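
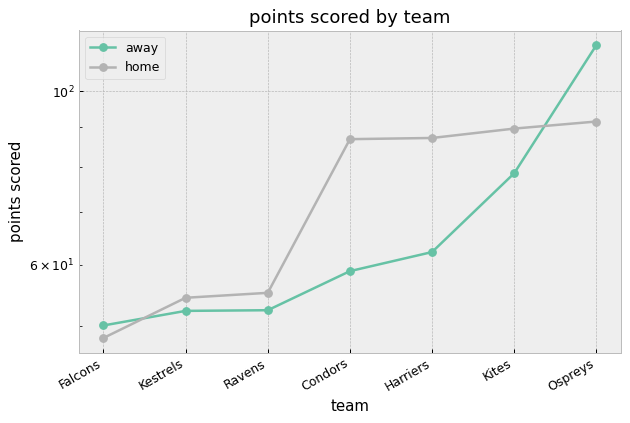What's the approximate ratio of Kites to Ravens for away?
Kites ≈ 80, Ravens ≈ 50; 80/50 ≈ 1.6.

≈ 1.6×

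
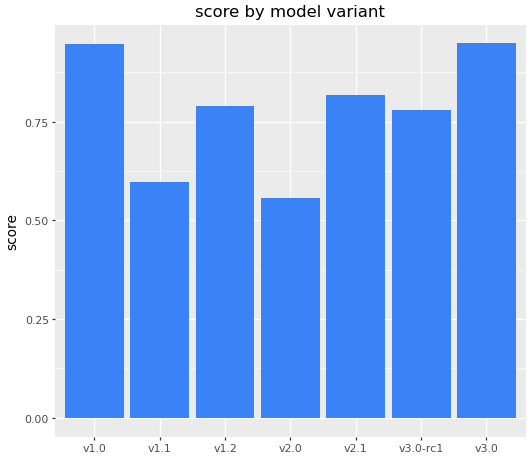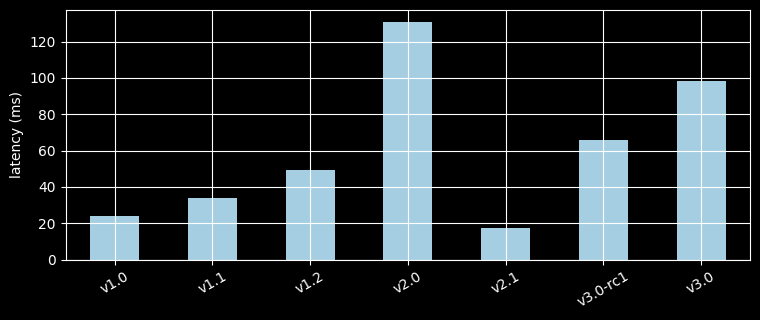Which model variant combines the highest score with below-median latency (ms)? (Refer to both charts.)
v1.0

Chart 2 median latency (ms) ≈ 40; below-median model variants: v1.0, v1.1, v2.1. Among those, v1.0 has the highest score (≈ 0.9).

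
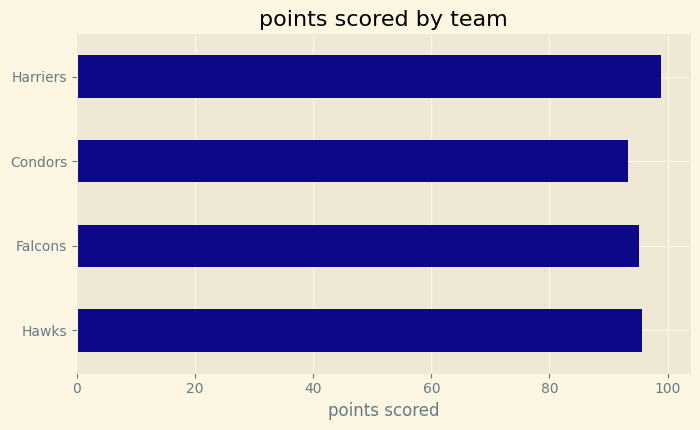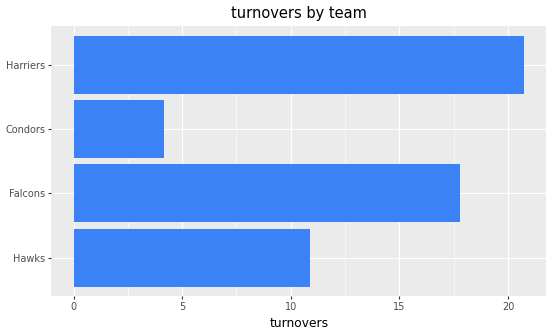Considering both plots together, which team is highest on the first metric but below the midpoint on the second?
Hawks

Chart 2 median turnovers ≈ 14; below-median teams: Hawks, Condors. Among those, Hawks has the highest points scored (≈ 100).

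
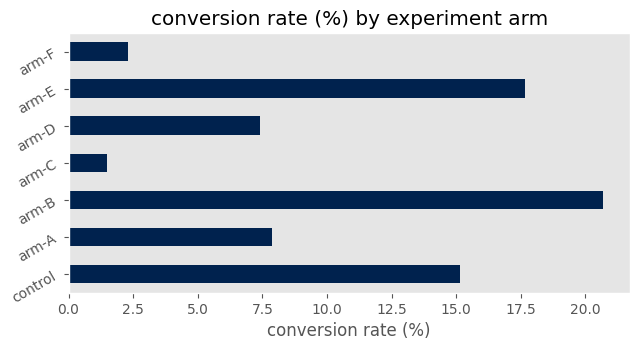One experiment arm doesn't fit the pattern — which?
arm-B ≈ 20; the rest sit between ≈ 2 and ≈ 18.

arm-B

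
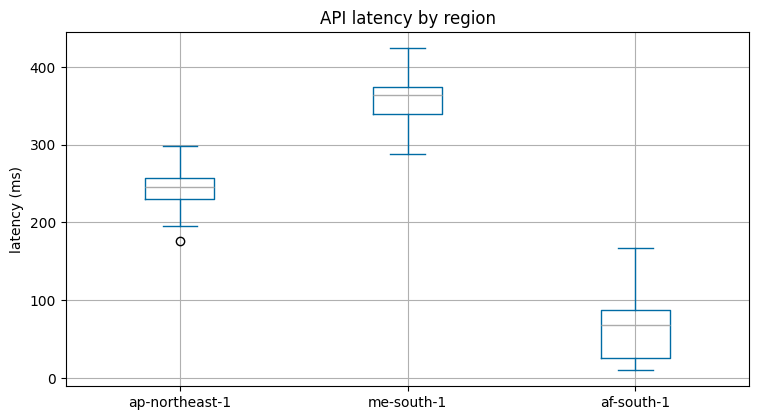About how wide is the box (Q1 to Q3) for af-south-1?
≈ 50

Q3 ≈ 75, Q1 ≈ 25; IQR ≈ 50.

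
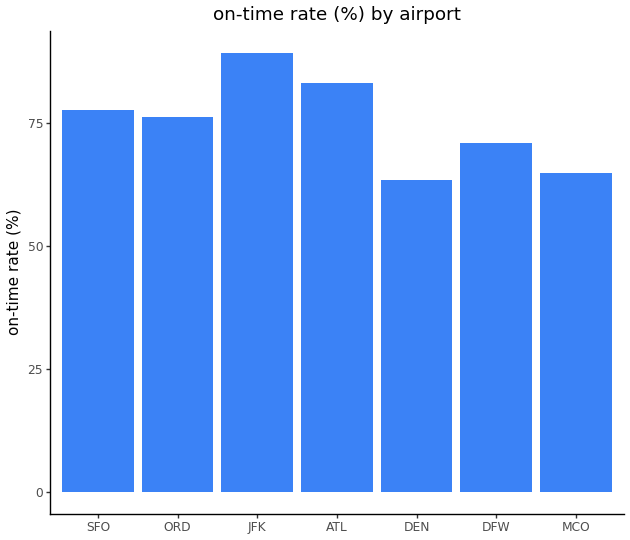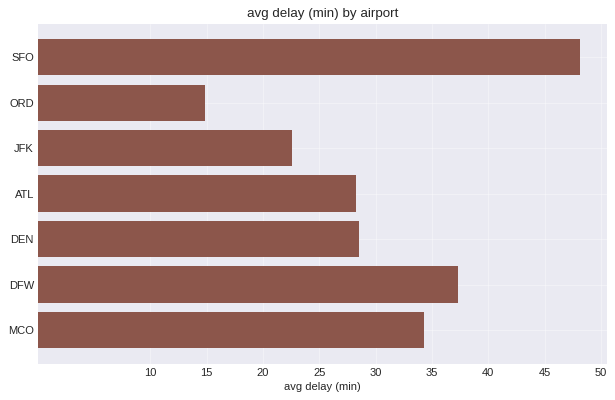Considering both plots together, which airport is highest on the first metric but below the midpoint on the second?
Chart 2 median avg delay (min) ≈ 30; below-median airports: ORD, JFK, ATL. Among those, JFK has the highest on-time rate (%) (≈ 90).

JFK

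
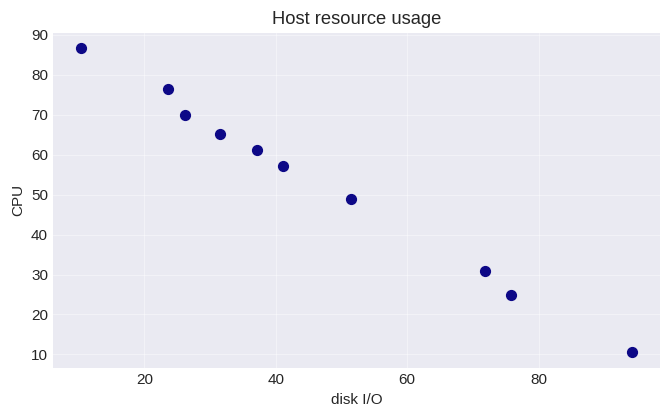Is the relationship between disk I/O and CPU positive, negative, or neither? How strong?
negative, strong

Points are negatively correlated; strong (|r| ≈ 1.0).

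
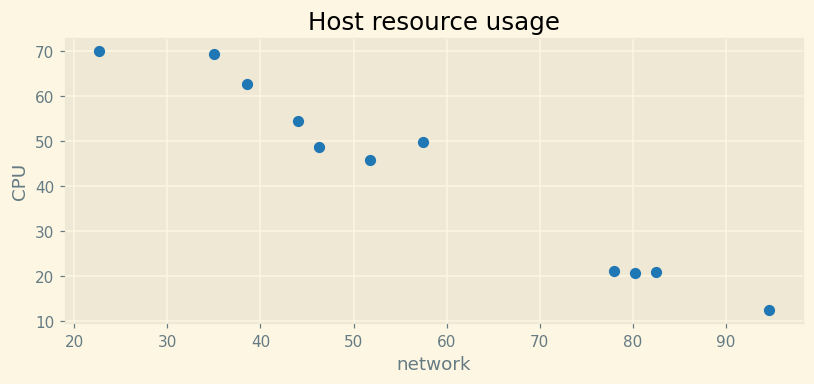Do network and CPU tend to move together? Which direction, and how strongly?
Points are negatively correlated; strong (|r| ≈ 1.0).

negative, strong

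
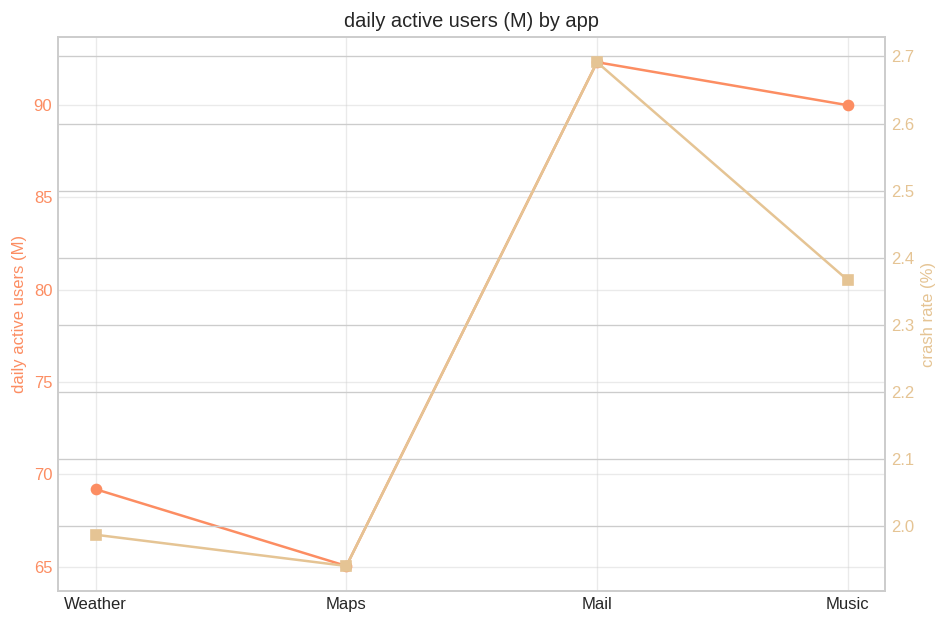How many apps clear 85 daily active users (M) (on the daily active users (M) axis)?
Above 85: Mail, Music.

2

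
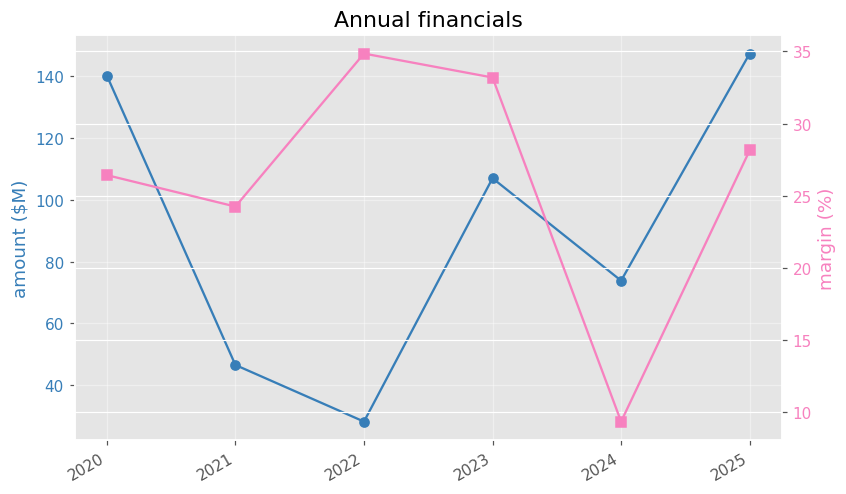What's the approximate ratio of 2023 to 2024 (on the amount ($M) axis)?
≈ 1.57×

2023 ≈ 110, 2024 ≈ 70; 110/70 ≈ 1.57.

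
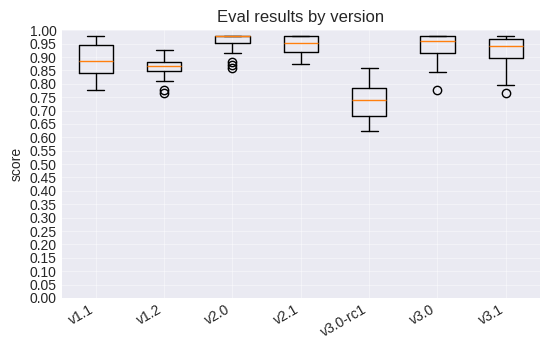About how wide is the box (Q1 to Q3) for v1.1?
≈ 0.10

Q3 ≈ 0.95, Q1 ≈ 0.85; IQR ≈ 0.10.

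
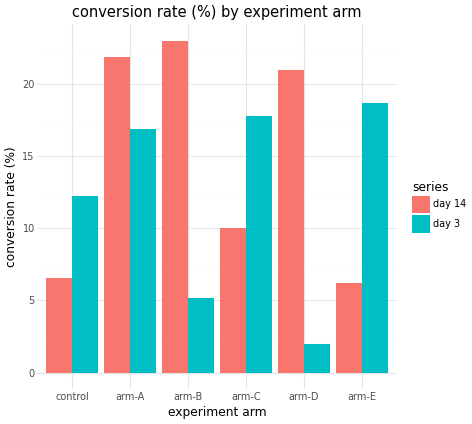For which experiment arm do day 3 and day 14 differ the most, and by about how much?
arm-D, ≈ 18 %

arm-D: day 3 ≈ 2, day 14 ≈ 20 → gap ≈ 18. Next-largest (arm-B) is only ≈ 16.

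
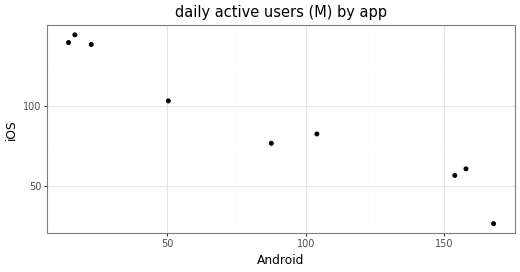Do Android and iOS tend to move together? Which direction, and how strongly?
Points are negatively correlated; strong (|r| ≈ 1.0).

negative, strong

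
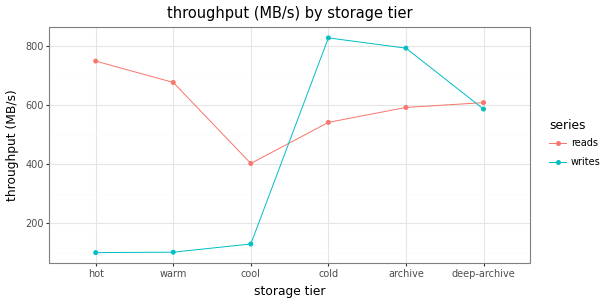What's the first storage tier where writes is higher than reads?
cold

cool: writes ≈ 100 vs reads ≈ 400 (not yet); cold: writes ≈ 800 vs reads ≈ 500 (first crossover).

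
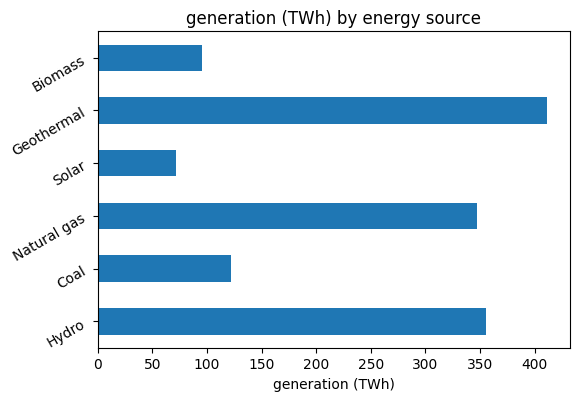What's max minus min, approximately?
Max Geothermal ≈ 400, min Solar ≈ 50; range ≈ 350.

≈ 350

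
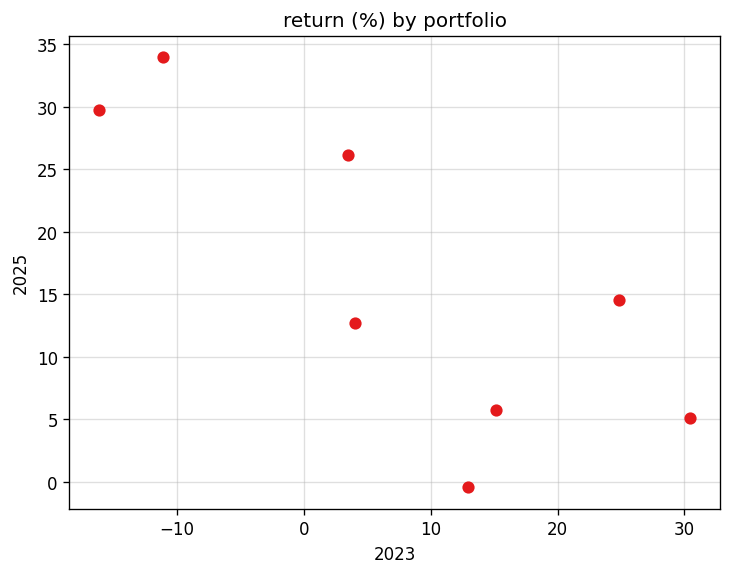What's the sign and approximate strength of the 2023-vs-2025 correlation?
negative, strong

Points are negatively correlated; strong (|r| ≈ 0.8).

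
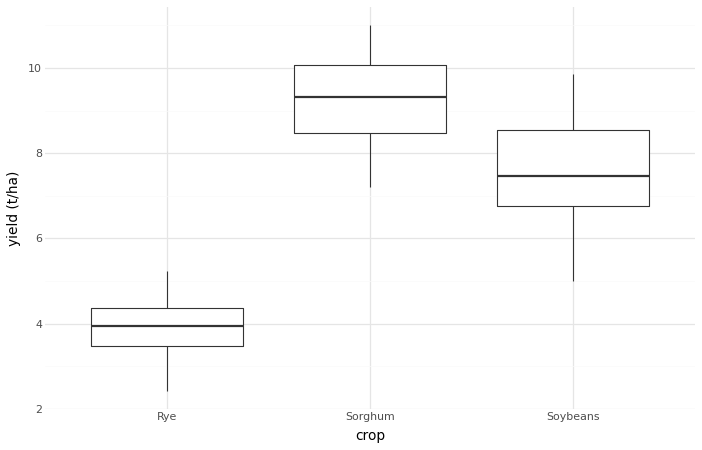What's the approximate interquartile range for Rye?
Q3 ≈ 4.5, Q1 ≈ 3.5; IQR ≈ 1.0.

≈ 1.0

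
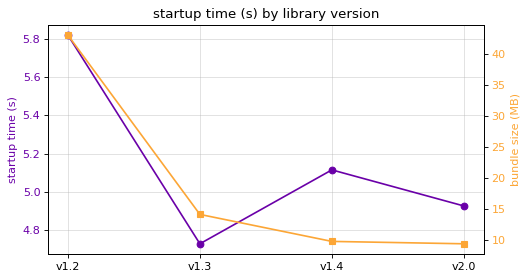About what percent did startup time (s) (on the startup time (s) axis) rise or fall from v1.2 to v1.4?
≈ -12.1%

v1.2 ≈ 5.8, v1.4 ≈ 5.1; (5.1 − 5.8) / 5.8 ≈ -12.1%.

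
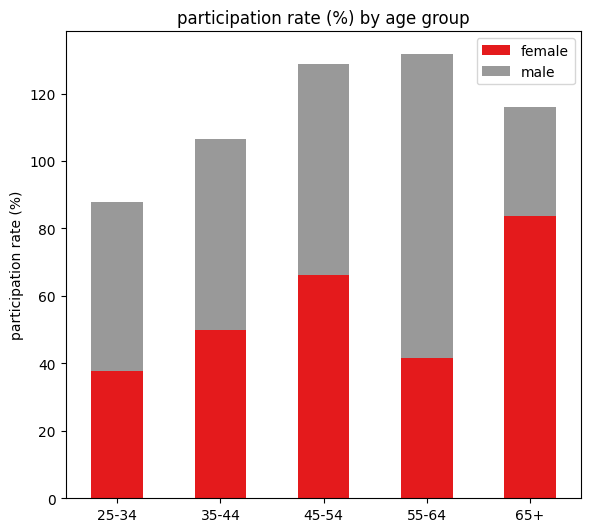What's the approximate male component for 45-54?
male top ≈ 120, bottom ≈ 60; segment ≈ 60.

≈ 60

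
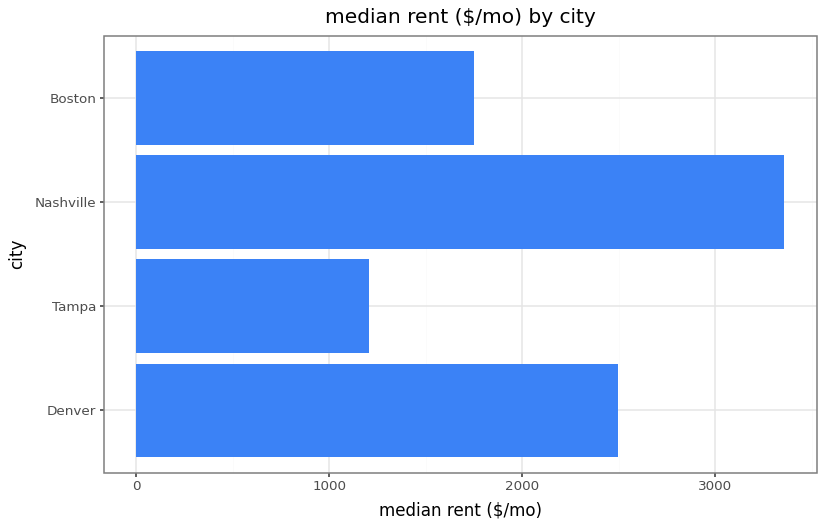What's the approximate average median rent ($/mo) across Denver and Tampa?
≈ 1750

(2500 + 1000) / 2 ≈ 1750.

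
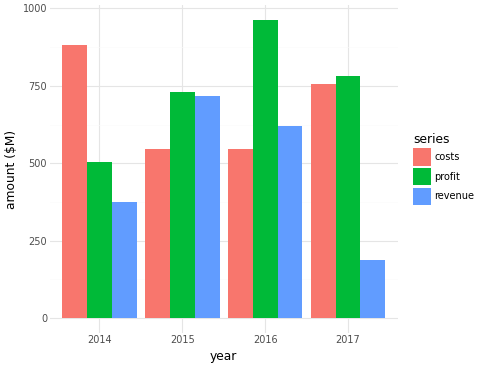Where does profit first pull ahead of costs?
2015

2014: profit ≈ 500 vs costs ≈ 900 (not yet); 2015: profit ≈ 700 vs costs ≈ 500 (first crossover).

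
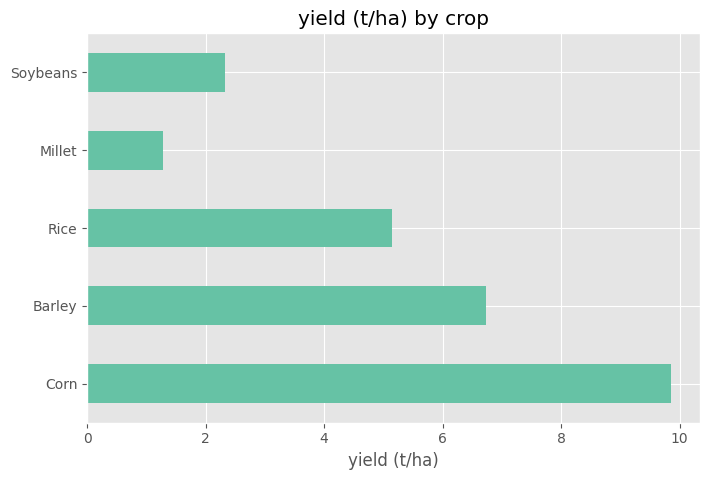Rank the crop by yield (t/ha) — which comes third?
Top 4: Corn ≈ 10, Barley ≈ 7, Rice ≈ 5, Soybeans ≈ 2.

Rice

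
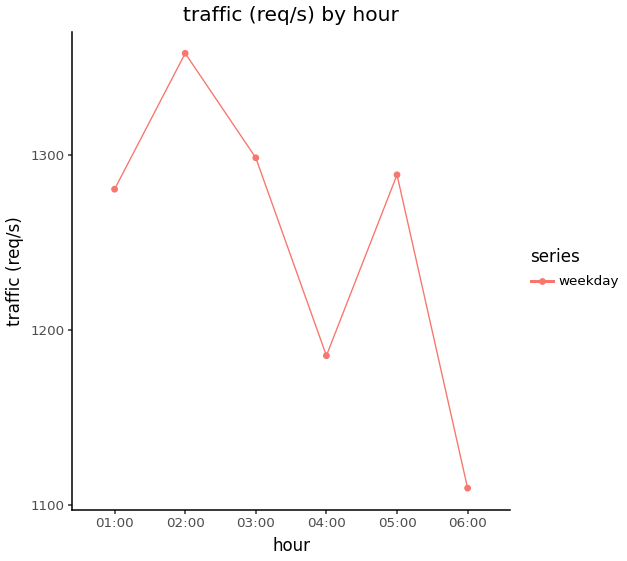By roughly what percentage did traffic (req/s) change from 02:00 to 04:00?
≈ -13%

02:00 ≈ 1350, 04:00 ≈ 1175; (1175 − 1350) / 1350 ≈ -13%.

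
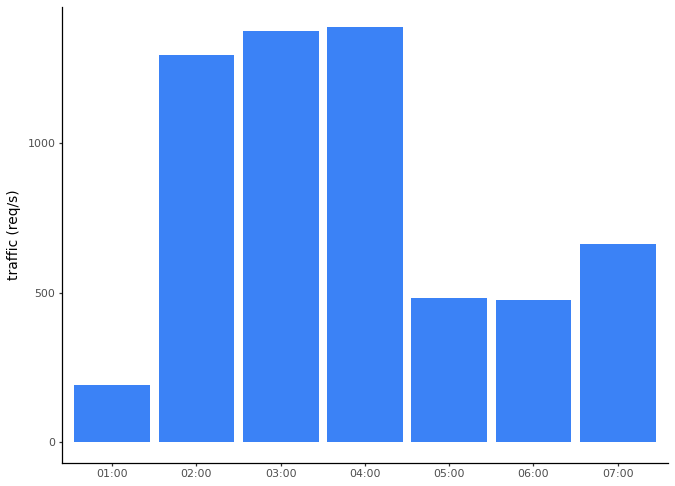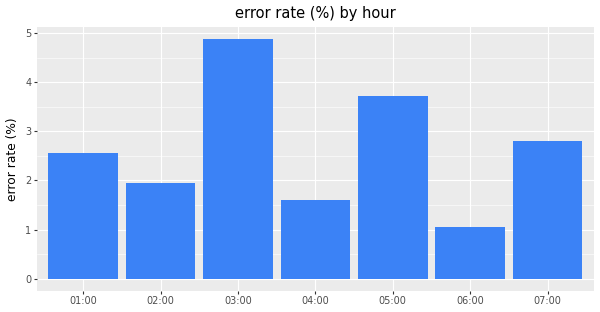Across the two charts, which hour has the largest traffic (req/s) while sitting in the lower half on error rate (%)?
Chart 2 median error rate (%) ≈ 2.5; below-median hours: 02:00, 04:00, 06:00. Among those, 04:00 has the highest traffic (req/s) (≈ 1400).

04:00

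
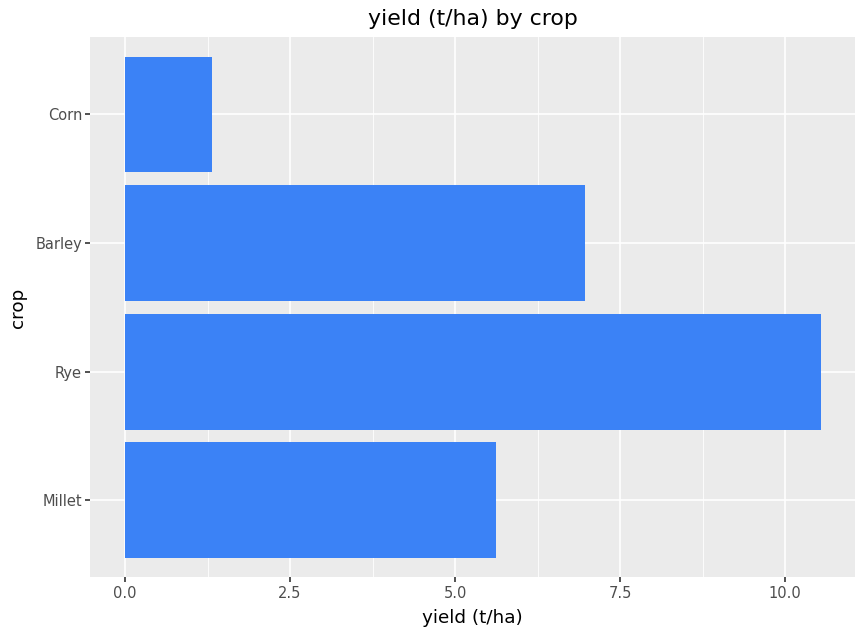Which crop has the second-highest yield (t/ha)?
Barley

Top 3: Rye ≈ 11, Barley ≈ 7, Millet ≈ 6.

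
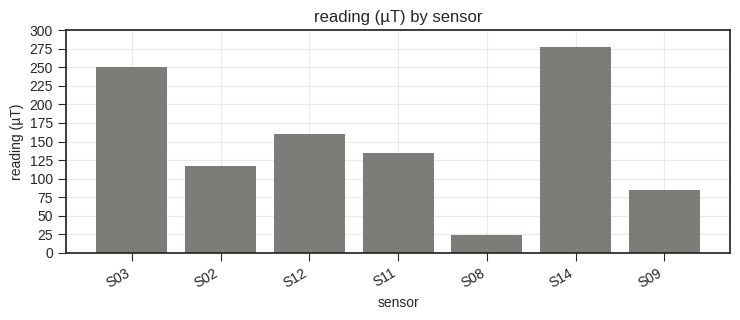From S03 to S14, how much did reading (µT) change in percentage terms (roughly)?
≈ +10%

S03 ≈ 250, S14 ≈ 275; (275 − 250) / 250 ≈ +10%.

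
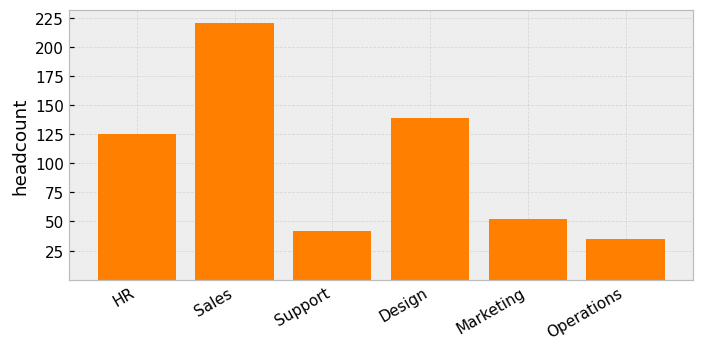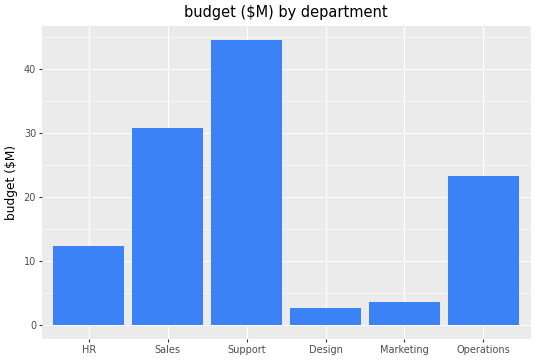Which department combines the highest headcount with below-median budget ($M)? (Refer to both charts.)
Design

Chart 2 median budget ($M) ≈ 20; below-median departments: HR, Design, Marketing. Among those, Design has the highest headcount (≈ 150).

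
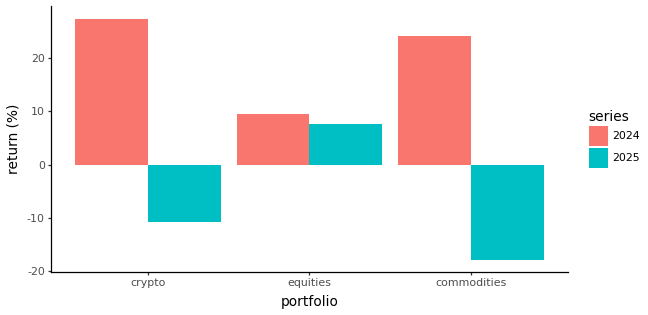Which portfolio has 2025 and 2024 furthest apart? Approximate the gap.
commodities, ≈ 45 %

commodities: 2025 ≈ -20, 2024 ≈ 25 → gap ≈ 45. Next-largest (crypto) is only ≈ 35.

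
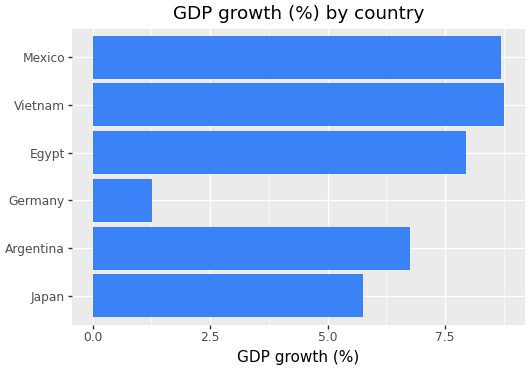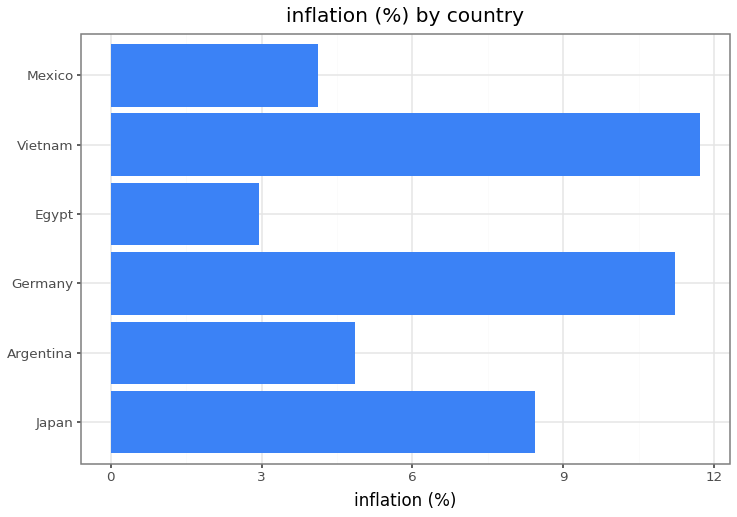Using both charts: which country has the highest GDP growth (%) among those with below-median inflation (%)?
Chart 2 median inflation (%) ≈ 6; below-median countries: Argentina, Egypt, Mexico. Among those, Mexico has the highest GDP growth (%) (≈ 9).

Mexico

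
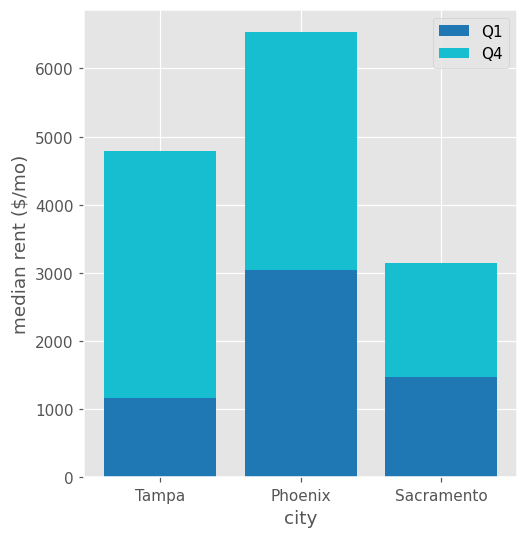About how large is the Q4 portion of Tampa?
Q4 top ≈ 5000, bottom ≈ 1000; segment ≈ 4000.

≈ 4000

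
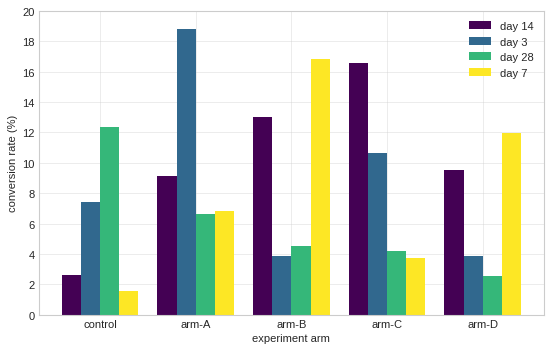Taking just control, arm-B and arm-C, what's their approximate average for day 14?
≈ 11

(2 + 14 + 16) / 3 ≈ 11.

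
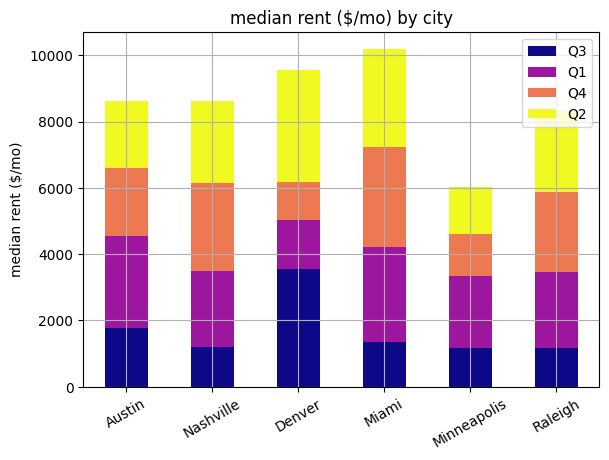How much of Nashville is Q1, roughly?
Q1 top ≈ 3000, bottom ≈ 1000; segment ≈ 2000.

≈ 2000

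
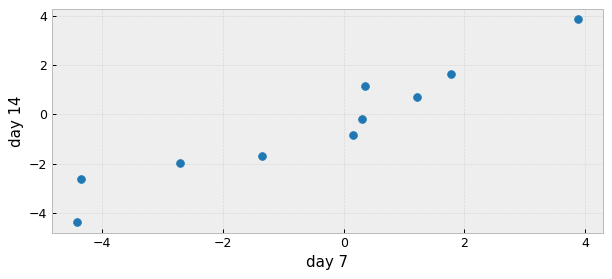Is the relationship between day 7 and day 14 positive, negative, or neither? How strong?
positive, strong

Points are positively correlated; strong (|r| ≈ 1.0).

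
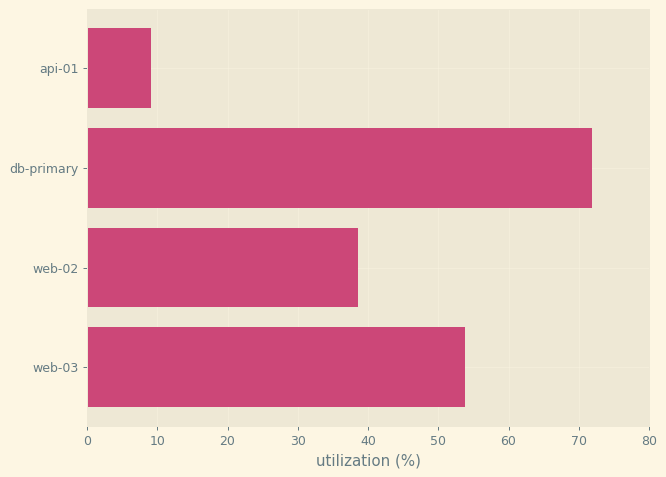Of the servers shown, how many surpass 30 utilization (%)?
Above 30: db-primary, web-02, web-03.

3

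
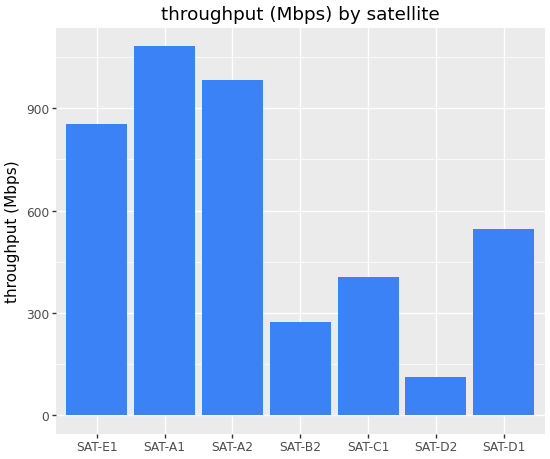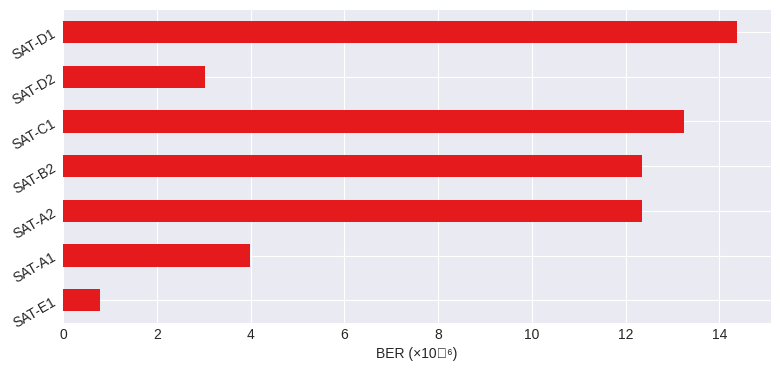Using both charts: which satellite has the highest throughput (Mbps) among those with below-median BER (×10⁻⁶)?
SAT-A1

Chart 2 median BER (×10⁻⁶) ≈ 12; below-median satellites: SAT-E1, SAT-A1, SAT-D2. Among those, SAT-A1 has the highest throughput (Mbps) (≈ 1100).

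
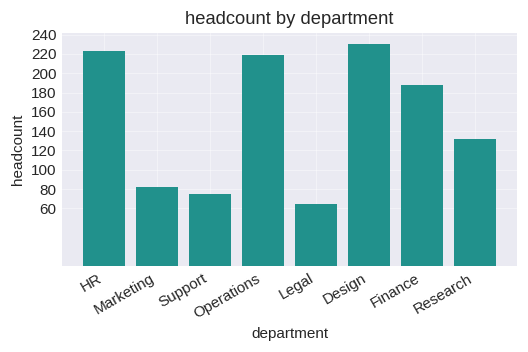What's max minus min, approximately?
Max Design ≈ 240, min Legal ≈ 60; range ≈ 180.

≈ 180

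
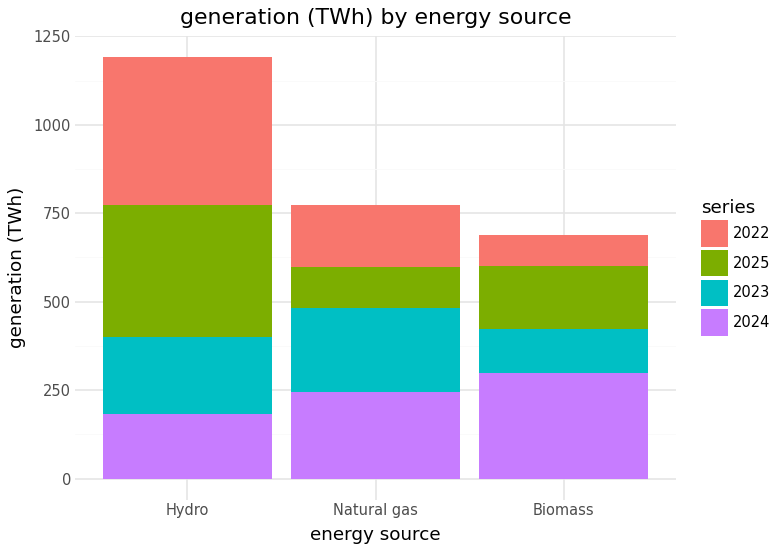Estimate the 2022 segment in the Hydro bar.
2022 top ≈ 1200, bottom ≈ 800; segment ≈ 400.

≈ 400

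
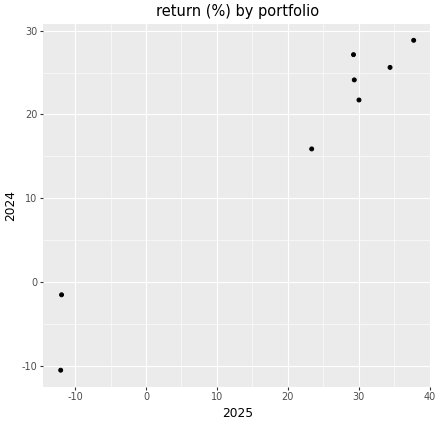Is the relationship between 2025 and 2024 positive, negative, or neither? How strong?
Points are positively correlated; strong (|r| ≈ 1.0).

positive, strong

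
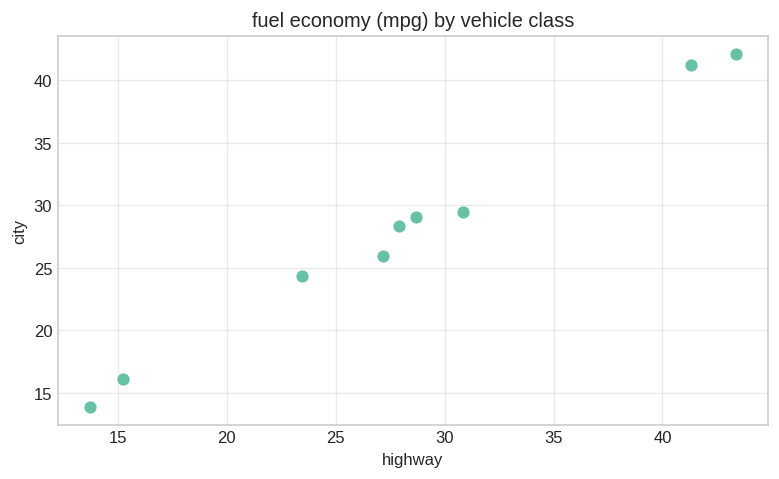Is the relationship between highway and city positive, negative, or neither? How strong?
Points are positively correlated; strong (|r| ≈ 1.0).

positive, strong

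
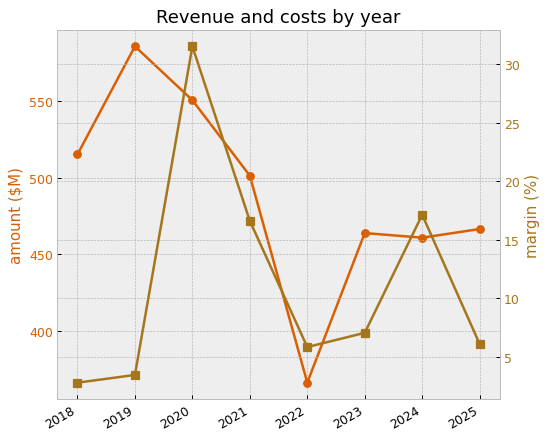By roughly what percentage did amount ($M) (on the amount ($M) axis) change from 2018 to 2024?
≈ -11.5%

2018 ≈ 520, 2024 ≈ 460; (460 − 520) / 520 ≈ -11.5%.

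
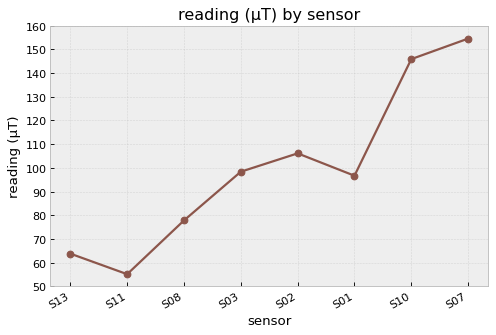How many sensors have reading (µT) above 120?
Above 120: S10, S07.

2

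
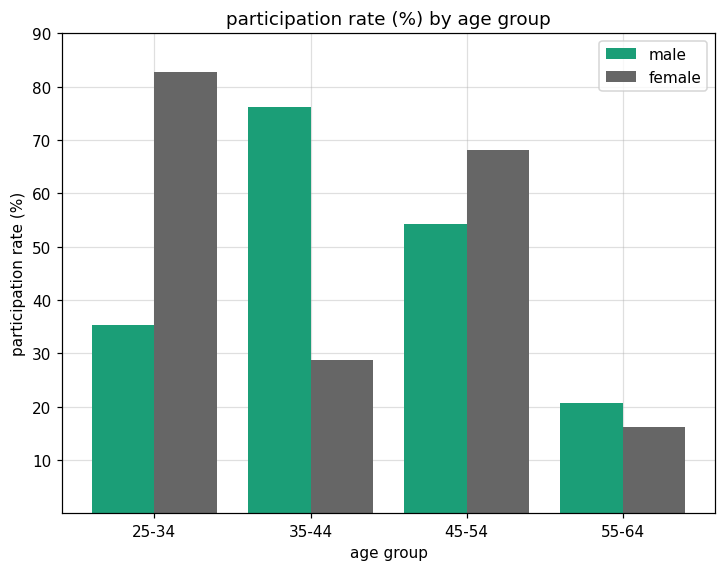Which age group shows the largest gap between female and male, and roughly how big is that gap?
35-44, ≈ 50 %

35-44: female ≈ 30, male ≈ 80 → gap ≈ 50. Next-largest (25-34) is only ≈ 40.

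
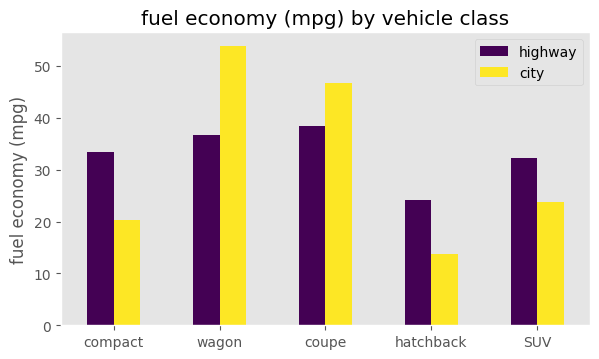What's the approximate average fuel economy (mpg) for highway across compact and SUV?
(35 + 30) / 2 ≈ 32.

≈ 32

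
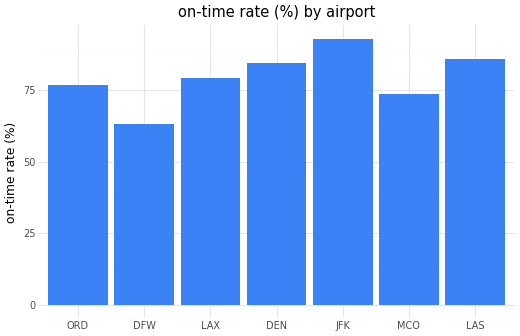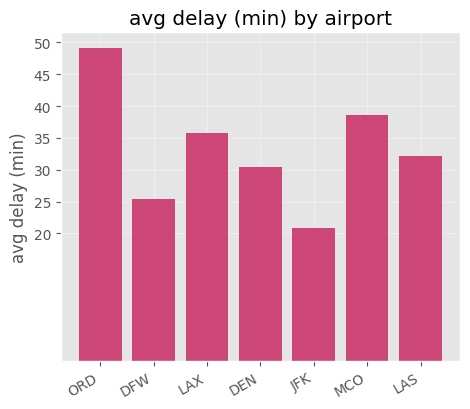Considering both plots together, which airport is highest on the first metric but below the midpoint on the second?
Chart 2 median avg delay (min) ≈ 30; below-median airports: DFW, DEN, JFK. Among those, JFK has the highest on-time rate (%) (≈ 90).

JFK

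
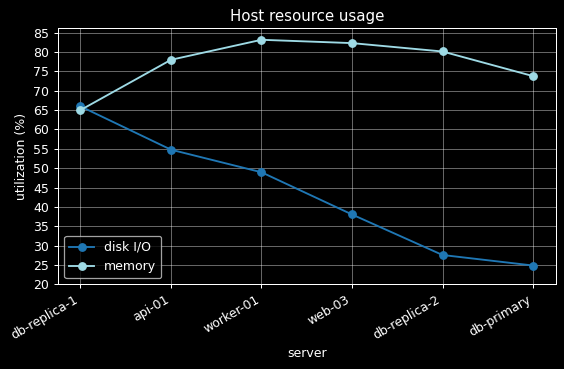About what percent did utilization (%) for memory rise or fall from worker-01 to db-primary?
worker-01 ≈ 85, db-primary ≈ 75; (75 − 85) / 85 ≈ -11.8%.

≈ -11.8%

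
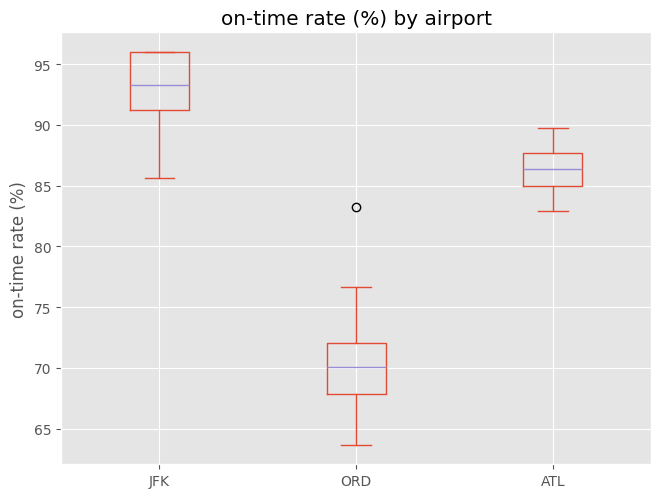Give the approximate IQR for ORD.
≈ 4

Q3 ≈ 72, Q1 ≈ 68; IQR ≈ 4.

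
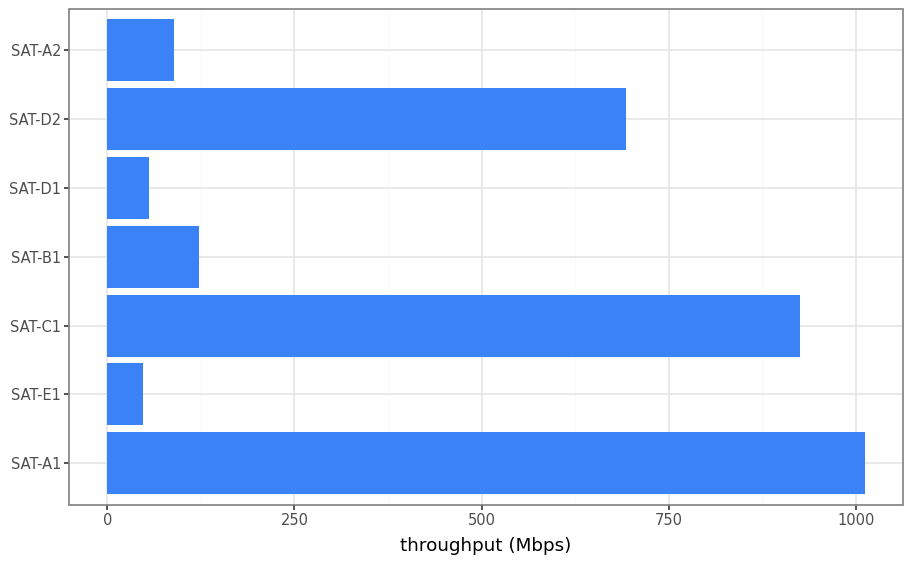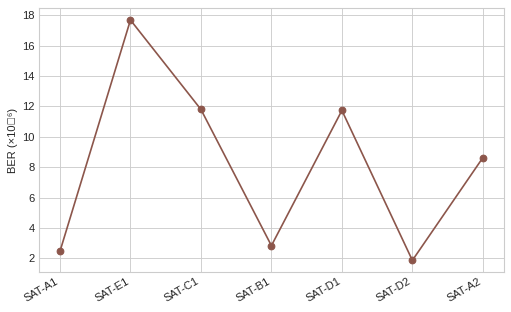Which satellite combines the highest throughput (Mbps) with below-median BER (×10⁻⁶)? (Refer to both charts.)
Chart 2 median BER (×10⁻⁶) ≈ 8; below-median satellites: SAT-A1, SAT-B1, SAT-D2. Among those, SAT-A1 has the highest throughput (Mbps) (≈ 1000).

SAT-A1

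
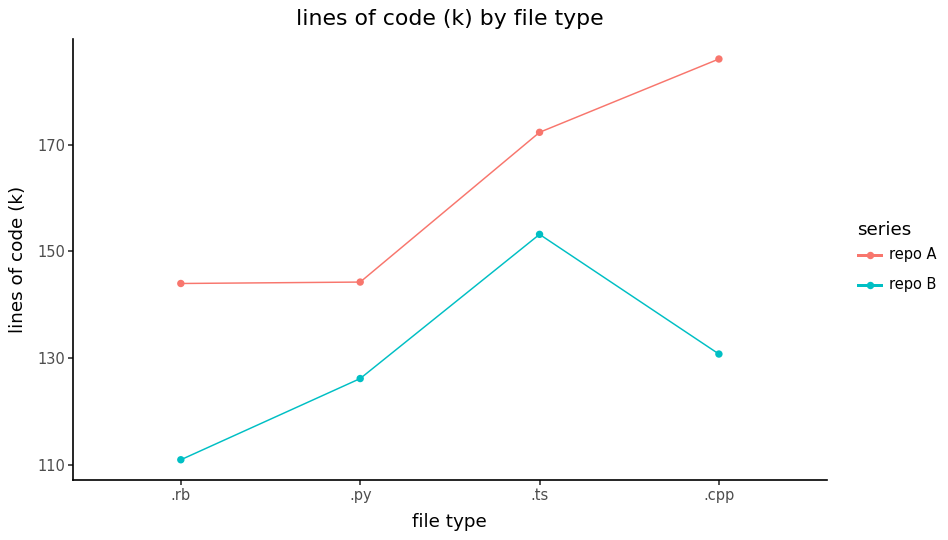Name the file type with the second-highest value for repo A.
.ts

Top 3 for repo A: .cpp ≈ 190, .ts ≈ 170, .py ≈ 140.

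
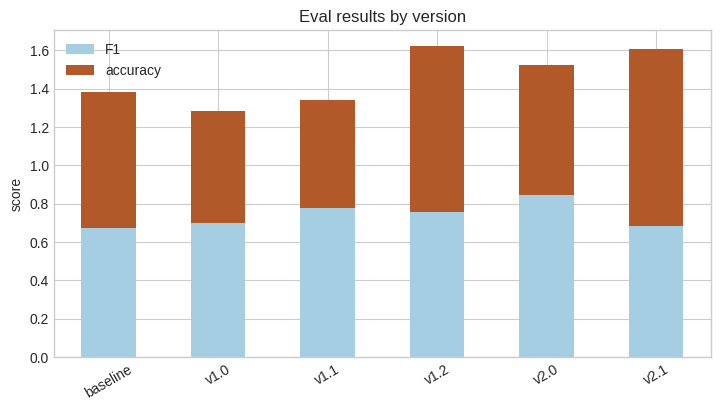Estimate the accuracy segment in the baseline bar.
≈ 0.8

accuracy top ≈ 1.4, bottom ≈ 0.6; segment ≈ 0.8.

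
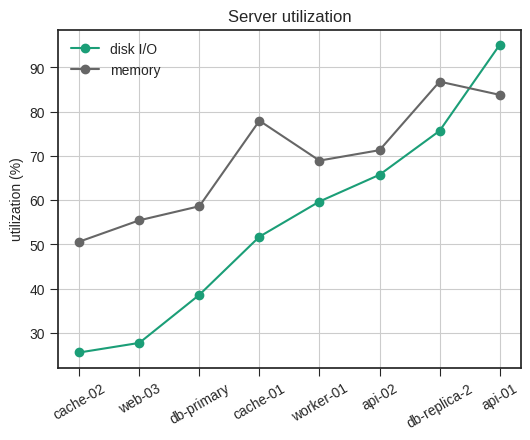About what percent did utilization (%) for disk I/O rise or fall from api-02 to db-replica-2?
api-02 ≈ 70, db-replica-2 ≈ 80; (80 − 70) / 70 ≈ +14.3%.

≈ +14.3%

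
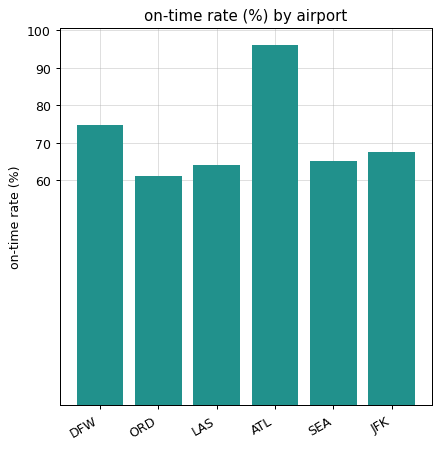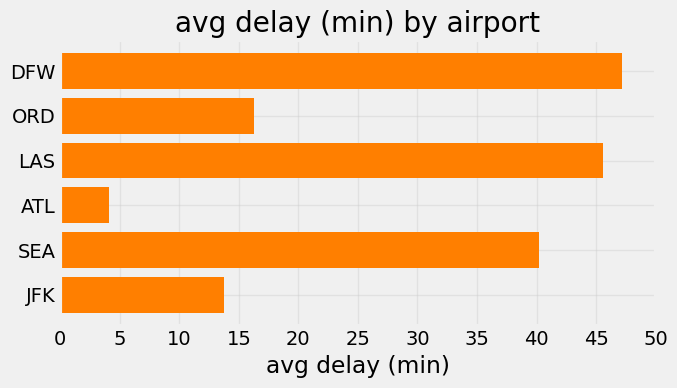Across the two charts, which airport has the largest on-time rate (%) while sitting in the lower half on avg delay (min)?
Chart 2 median avg delay (min) ≈ 30; below-median airports: ORD, ATL, JFK. Among those, ATL has the highest on-time rate (%) (≈ 100).

ATL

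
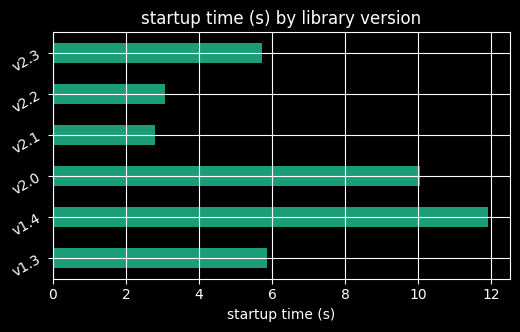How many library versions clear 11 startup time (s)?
Above 11: v1.4.

1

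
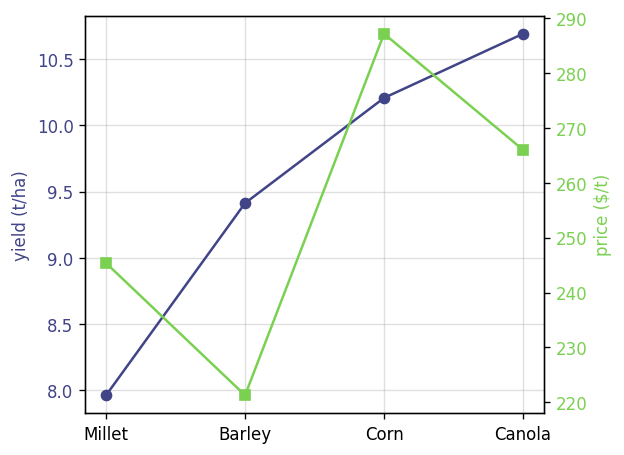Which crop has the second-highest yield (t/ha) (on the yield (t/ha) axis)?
Corn

Top 3 (on the yield (t/ha) axis): Canola ≈ 10.5, Corn ≈ 10.0, Barley ≈ 9.5.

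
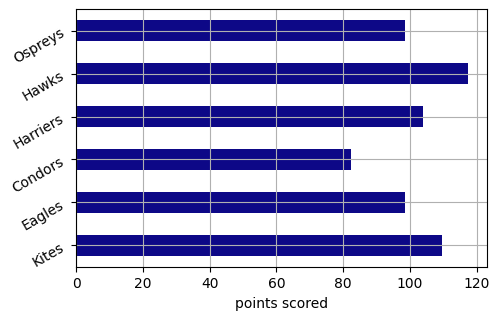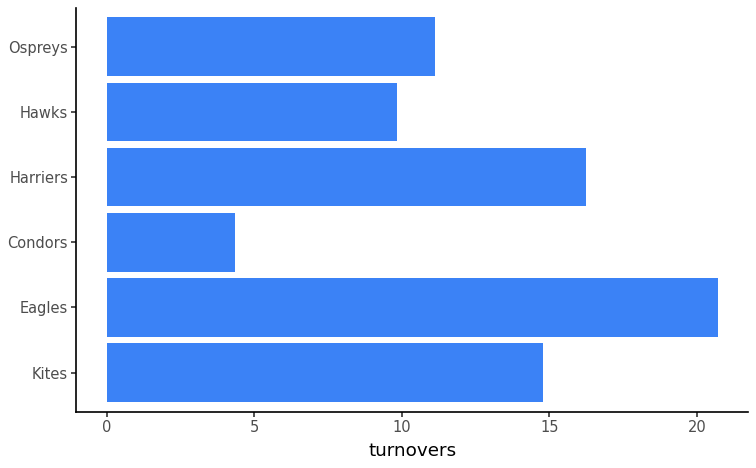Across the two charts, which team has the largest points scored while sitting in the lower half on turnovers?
Chart 2 median turnovers ≈ 12; below-median teams: Condors, Hawks, Ospreys. Among those, Hawks has the highest points scored (≈ 120).

Hawks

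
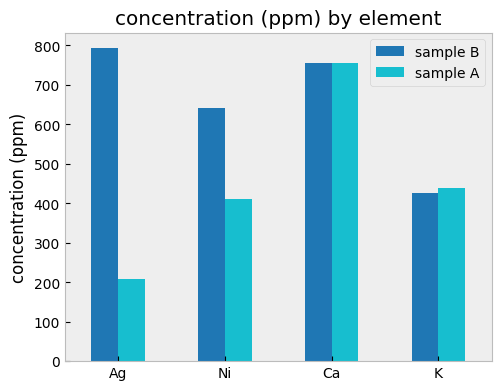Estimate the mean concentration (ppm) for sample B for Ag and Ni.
≈ 700

(800 + 600) / 2 ≈ 700.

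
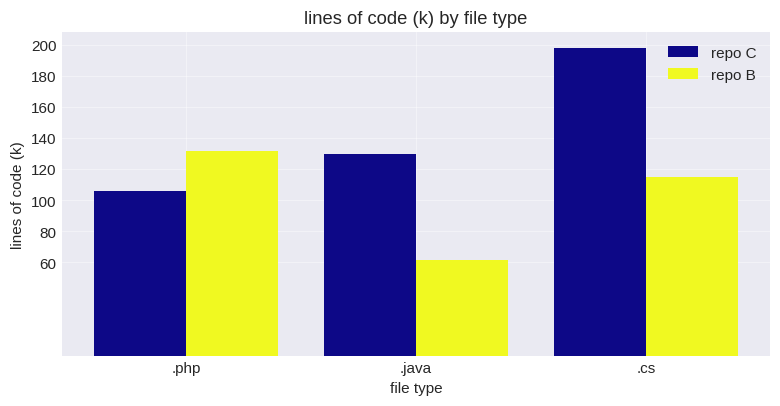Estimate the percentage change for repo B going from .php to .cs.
.php ≈ 140, .cs ≈ 120; (120 − 140) / 140 ≈ -14.3%.

≈ -14.3%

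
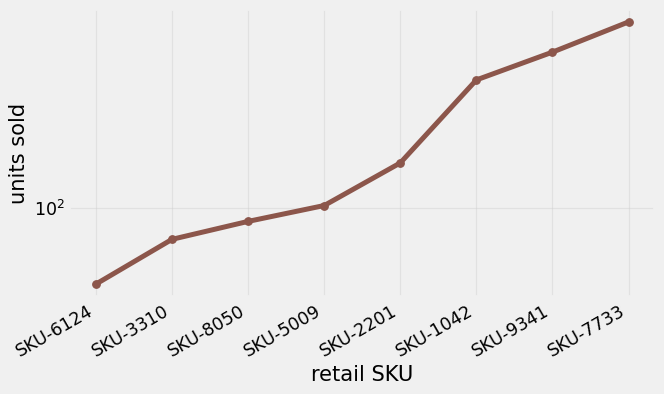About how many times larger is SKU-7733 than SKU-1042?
SKU-7733 ≈ 500, SKU-1042 ≈ 300; 500/300 ≈ 1.67.

≈ 1.67×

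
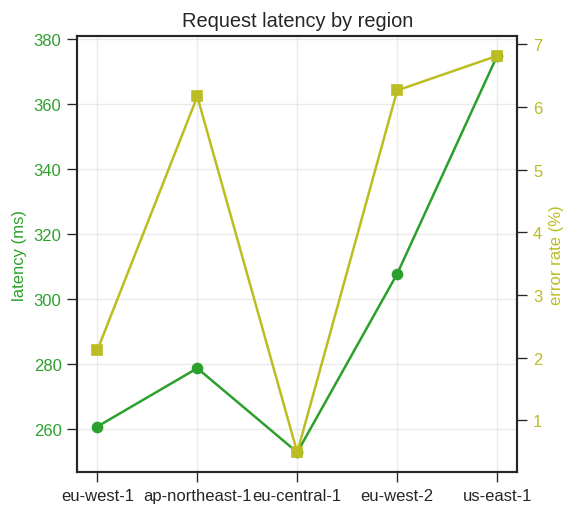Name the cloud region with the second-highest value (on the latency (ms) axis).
eu-west-2

Top 3 (on the latency (ms) axis): us-east-1 ≈ 380, eu-west-2 ≈ 300, ap-northeast-1 ≈ 280.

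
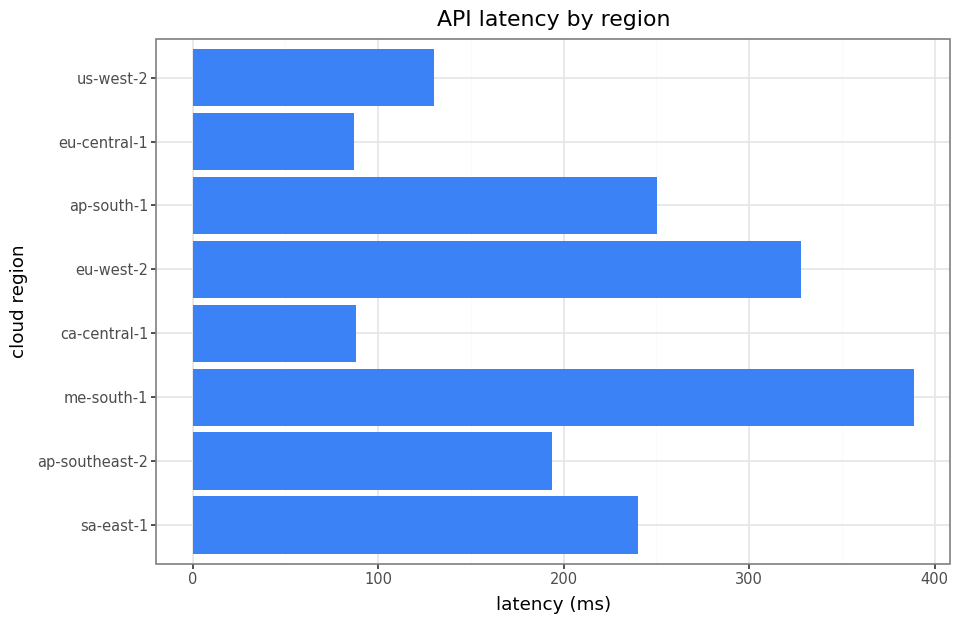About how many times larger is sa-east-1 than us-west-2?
≈ 1.67×

sa-east-1 ≈ 250, us-west-2 ≈ 150; 250/150 ≈ 1.67.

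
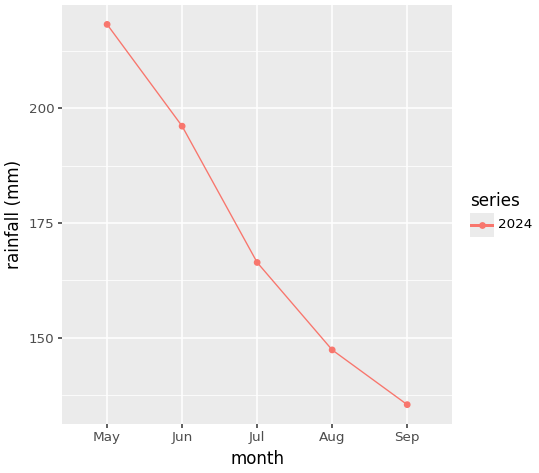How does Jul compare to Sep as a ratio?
≈ 1.21×

Jul ≈ 170, Sep ≈ 140; 170/140 ≈ 1.21.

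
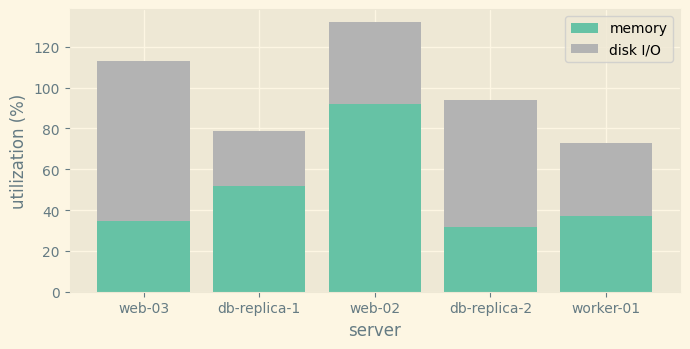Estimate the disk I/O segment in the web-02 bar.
≈ 40

disk I/O top ≈ 140, bottom ≈ 100; segment ≈ 40.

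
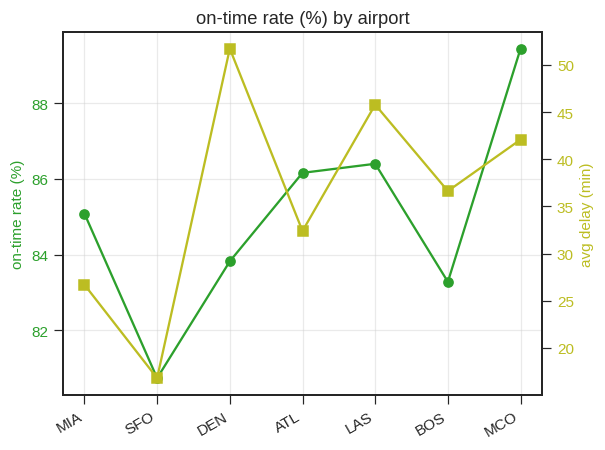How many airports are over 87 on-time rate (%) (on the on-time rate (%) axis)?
Above 87: MCO.

1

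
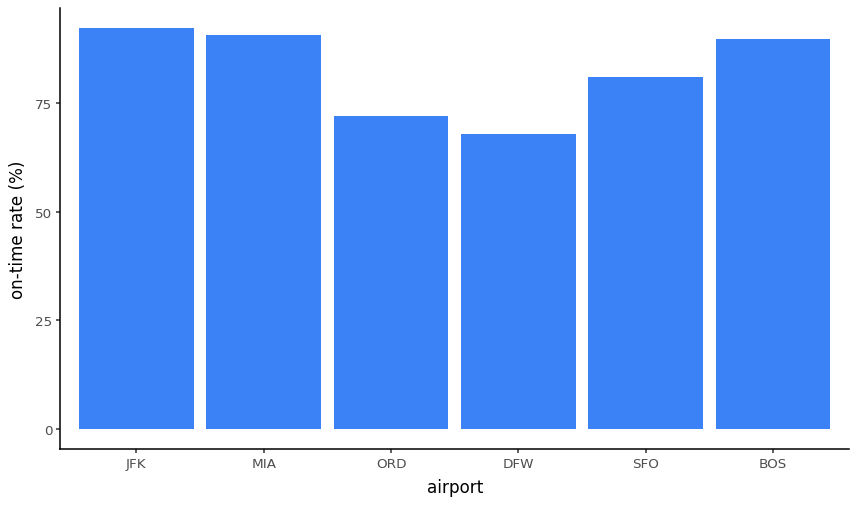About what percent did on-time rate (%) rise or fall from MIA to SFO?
MIA ≈ 90, SFO ≈ 80; (80 − 90) / 90 ≈ -11.1%.

≈ -11.1%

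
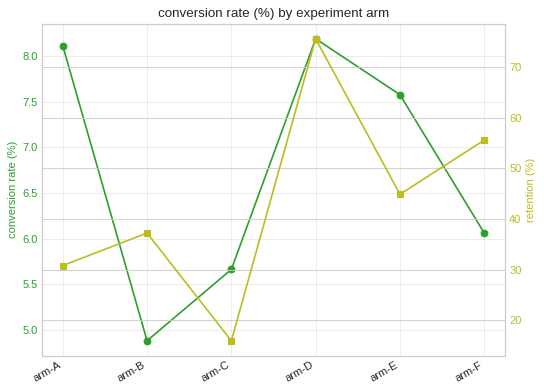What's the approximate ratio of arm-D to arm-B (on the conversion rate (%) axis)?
arm-D ≈ 8.0, arm-B ≈ 5.0; 8.0/5.0 ≈ 1.6.

≈ 1.6×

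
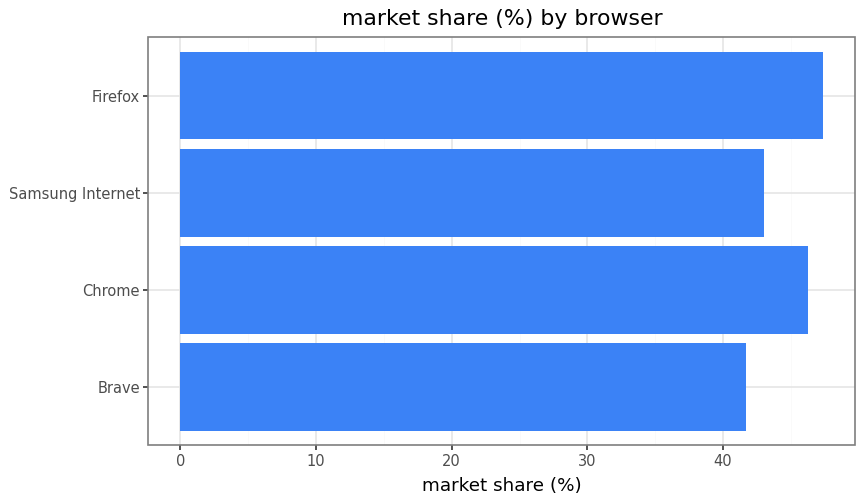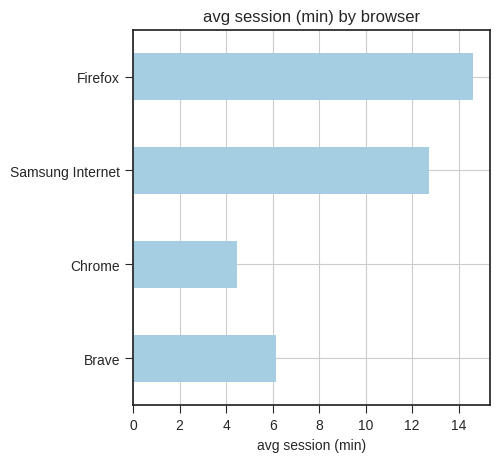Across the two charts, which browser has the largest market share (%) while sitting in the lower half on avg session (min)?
Chrome

Chart 2 median avg session (min) ≈ 10; below-median browsers: Brave, Chrome. Among those, Chrome has the highest market share (%) (≈ 45).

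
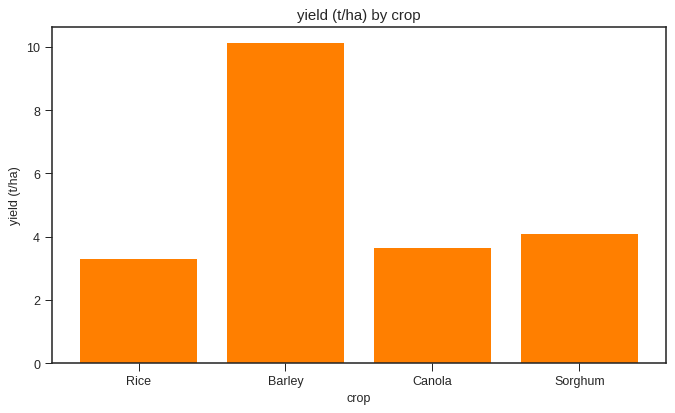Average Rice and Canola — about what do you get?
(3 + 4) / 2 ≈ 4.

≈ 4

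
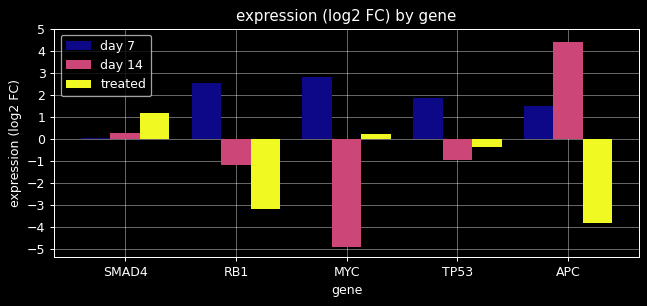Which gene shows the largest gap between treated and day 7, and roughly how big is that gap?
RB1, ≈ 6 log2 FC

RB1: treated ≈ -3, day 7 ≈ 3 → gap ≈ 6. Next-largest (APC) is only ≈ 5.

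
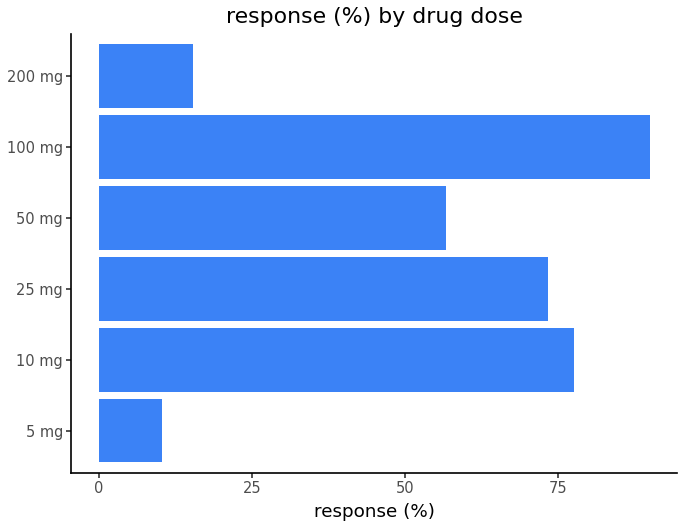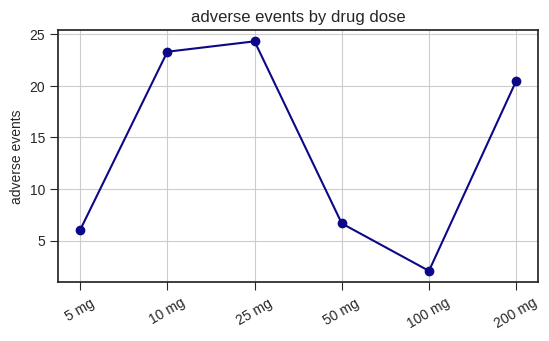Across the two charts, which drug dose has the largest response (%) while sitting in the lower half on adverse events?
100 mg

Chart 2 median adverse events ≈ 15; below-median drug doses: 5 mg, 50 mg, 100 mg. Among those, 100 mg has the highest response (%) (≈ 90).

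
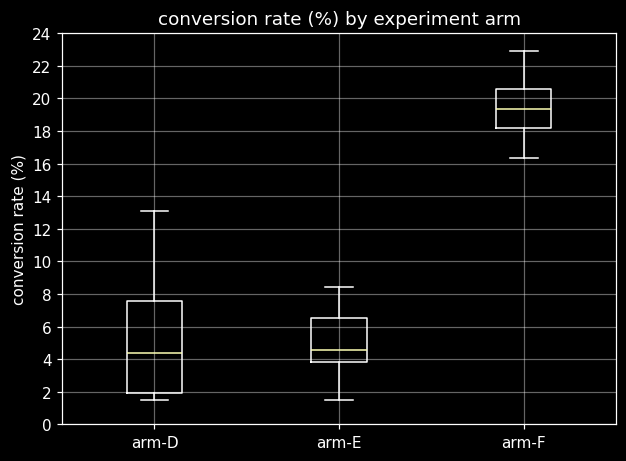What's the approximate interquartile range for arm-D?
≈ 6

Q3 ≈ 8, Q1 ≈ 2; IQR ≈ 6.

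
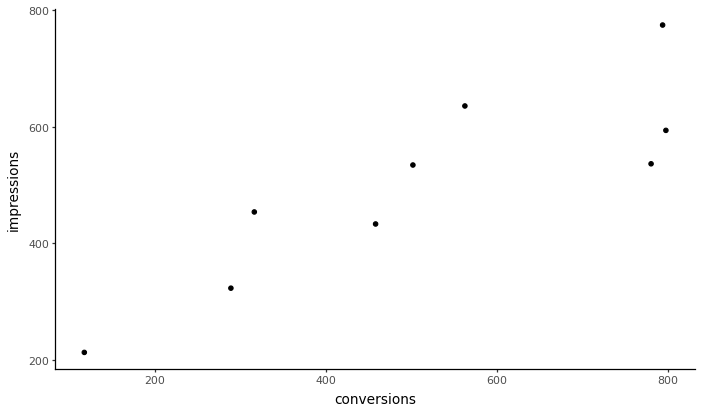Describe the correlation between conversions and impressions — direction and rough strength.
positive, strong

Points are positively correlated; strong (|r| ≈ 0.9).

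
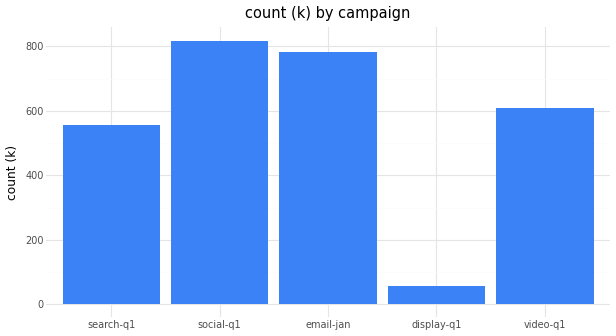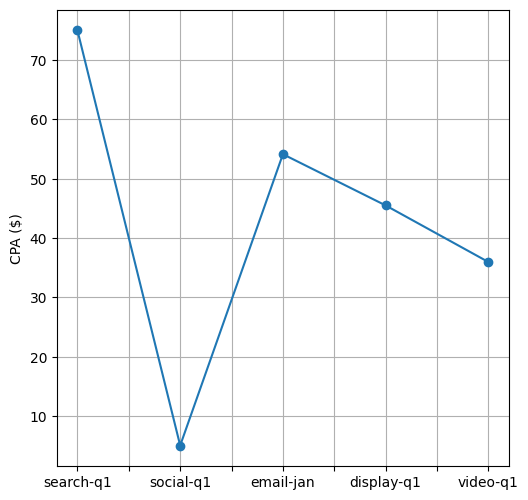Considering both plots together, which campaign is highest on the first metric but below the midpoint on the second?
social-q1

Chart 2 median CPA ($) ≈ 50; below-median campaigns: social-q1, video-q1. Among those, social-q1 has the highest count (k) (≈ 800).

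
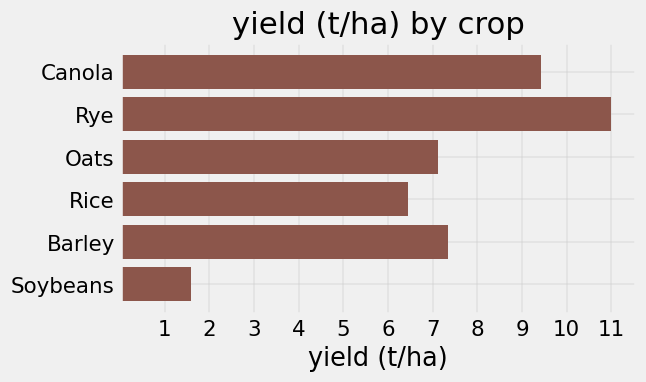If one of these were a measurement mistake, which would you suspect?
Soybeans ≈ 2; the rest sit between ≈ 6 and ≈ 11.

Soybeans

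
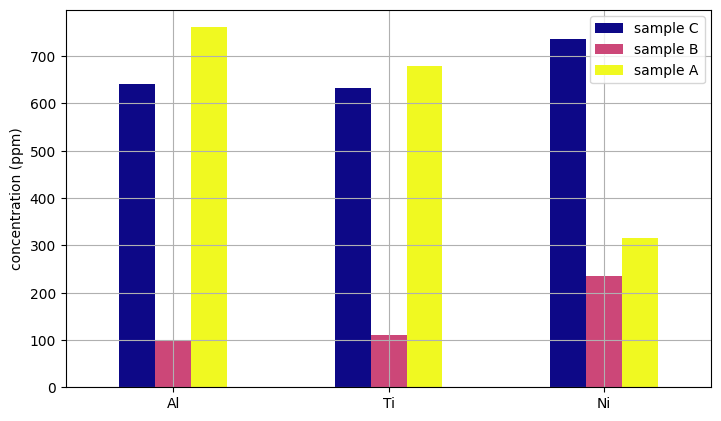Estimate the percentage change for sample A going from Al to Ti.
Al ≈ 800, Ti ≈ 700; (700 − 800) / 800 ≈ -12.5%.

≈ -12.5%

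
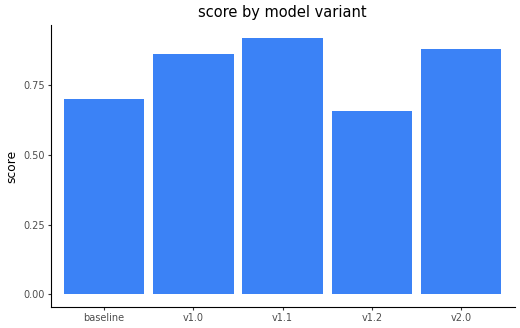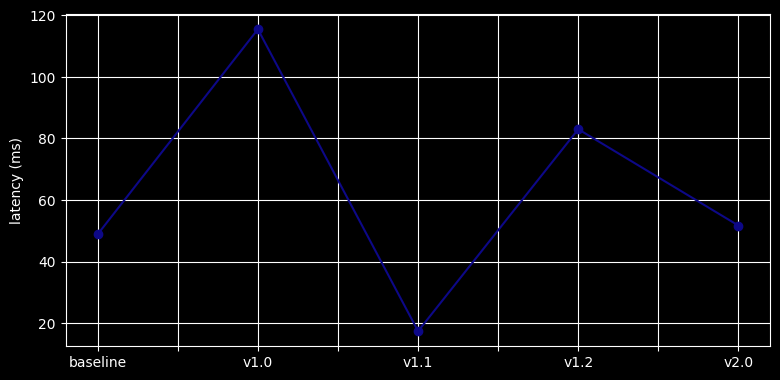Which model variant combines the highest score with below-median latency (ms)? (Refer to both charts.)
Chart 2 median latency (ms) ≈ 60; below-median model variants: baseline, v1.1. Among those, v1.1 has the highest score (≈ 0.9).

v1.1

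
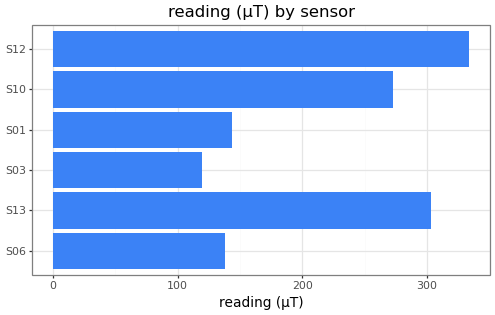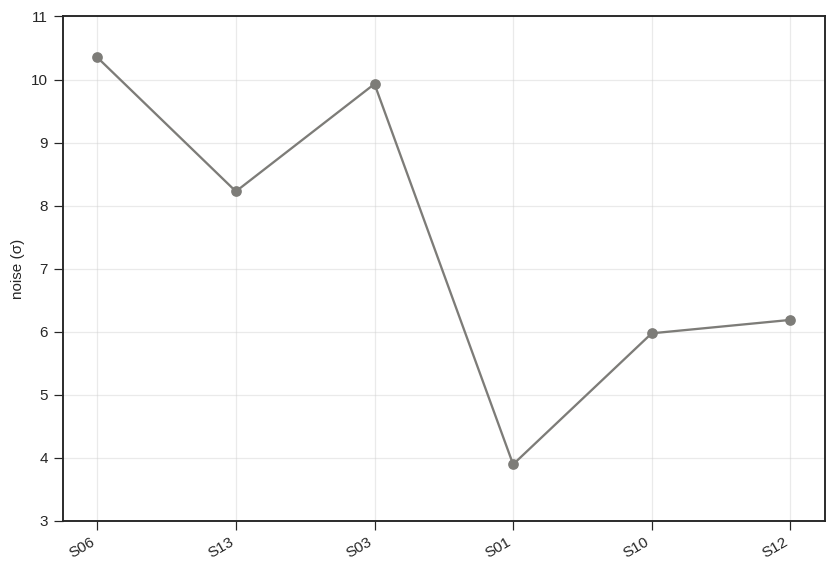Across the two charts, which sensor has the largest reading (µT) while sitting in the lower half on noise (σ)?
S12

Chart 2 median noise (σ) ≈ 7; below-median sensors: S01, S10, S12. Among those, S12 has the highest reading (µT) (≈ 350).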